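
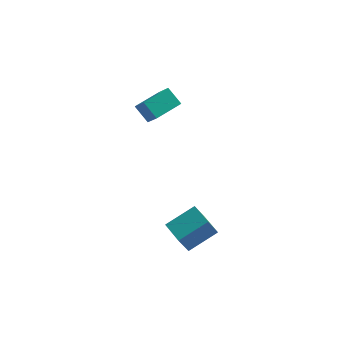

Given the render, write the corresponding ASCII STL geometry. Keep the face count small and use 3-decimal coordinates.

solid 
facet normal -0.600 0.462 0.652
outer loop
vertex -4.598 2.231 3.282
vertex -3.526 3.262 3.538
vertex -5.083 2.977 2.307
endloop
endfacet
facet normal -0.710 -0.683 -0.170
outer loop
vertex -4.434 2.478 1.602
vertex -4.598 2.231 3.282
vertex -5.083 2.977 2.307
endloop
endfacet
facet normal -0.600 0.462 0.652
outer loop
vertex -5.083 2.977 2.307
vertex -3.526 3.262 3.538
vertex -4.01 4.009 2.563
endloop
endfacet
facet normal -0.368 0.565 -0.738
outer loop
vertex -4.01 4.009 2.563
vertex -4.434 2.478 1.602
vertex -5.083 2.977 2.307
endloop
endfacet
facet normal 0.367 -0.565 0.738
outer loop
vertex -4.598 2.231 3.282
vertex -2.877 2.763 2.833
vertex -3.526 3.262 3.538
endloop
endfacet
facet normal -0.711 -0.682 -0.170
outer loop
vertex -3.95 1.731 2.577
vertex -4.598 2.231 3.282
vertex -4.434 2.478 1.602
endloop
endfacet
facet normal 0.367 -0.565 0.739
outer loop
vertex -3.95 1.731 2.577
vertex -2.877 2.763 2.833
vertex -4.598 2.231 3.282
endloop
endfacet
facet normal 0.710 0.683 0.171
outer loop
vertex -3.526 3.262 3.538
vertex -2.877 2.763 2.833
vertex -4.01 4.009 2.563
endloop
endfacet
facet normal -0.367 0.565 -0.739
outer loop
vertex -3.362 3.509 1.858
vertex -4.434 2.478 1.602
vertex -4.01 4.009 2.563
endloop
endfacet
facet normal 0.711 0.683 0.169
outer loop
vertex -4.01 4.009 2.563
vertex -2.877 2.763 2.833
vertex -3.362 3.509 1.858
endloop
endfacet
facet normal 0.601 -0.462 -0.652
outer loop
vertex -3.362 3.509 1.858
vertex -3.95 1.731 2.577
vertex -4.434 2.478 1.602
endloop
endfacet
facet normal 0.600 -0.462 -0.652
outer loop
vertex -2.877 2.763 2.833
vertex -3.95 1.731 2.577
vertex -3.362 3.509 1.858
endloop
endfacet
facet normal -0.539 0.838 0.083
outer loop
vertex -3.369 -0.863 -3.045
vertex -2.048 -0.089 -2.283
vertex -2.922 -0.459 -4.23
endloop
endfacet
facet normal -0.772 -0.453 -0.446
outer loop
vertex -2.232 -1.531 -4.337
vertex -3.369 -0.863 -3.045
vertex -2.922 -0.459 -4.23
endloop
endfacet
facet normal -0.540 0.838 0.083
outer loop
vertex -2.922 -0.459 -4.23
vertex -2.048 -0.089 -2.283
vertex -1.602 0.316 -3.469
endloop
endfacet
facet normal 0.335 0.305 -0.892
outer loop
vertex -1.602 0.316 -3.469
vertex -2.232 -1.531 -4.337
vertex -2.922 -0.459 -4.23
endloop
endfacet
facet normal -0.335 -0.305 0.891
outer loop
vertex -3.369 -0.863 -3.045
vertex -1.358 -1.161 -2.39
vertex -2.048 -0.089 -2.283
endloop
endfacet
facet normal -0.772 -0.453 -0.445
outer loop
vertex -2.678 -1.936 -3.151
vertex -3.369 -0.863 -3.045
vertex -2.232 -1.531 -4.337
endloop
endfacet
facet normal -0.335 -0.304 0.892
outer loop
vertex -2.678 -1.936 -3.151
vertex -1.358 -1.161 -2.39
vertex -3.369 -0.863 -3.045
endloop
endfacet
facet normal 0.773 0.453 0.445
outer loop
vertex -2.048 -0.089 -2.283
vertex -1.358 -1.161 -2.39
vertex -1.602 0.316 -3.469
endloop
endfacet
facet normal 0.336 0.304 -0.891
outer loop
vertex -0.911 -0.757 -3.575
vertex -2.232 -1.531 -4.337
vertex -1.602 0.316 -3.469
endloop
endfacet
facet normal 0.772 0.453 0.446
outer loop
vertex -1.602 0.316 -3.469
vertex -1.358 -1.161 -2.39
vertex -0.911 -0.757 -3.575
endloop
endfacet
facet normal 0.539 -0.838 -0.083
outer loop
vertex -0.911 -0.757 -3.575
vertex -2.678 -1.936 -3.151
vertex -2.232 -1.531 -4.337
endloop
endfacet
facet normal 0.539 -0.838 -0.082
outer loop
vertex -1.358 -1.161 -2.39
vertex -2.678 -1.936 -3.151
vertex -0.911 -0.757 -3.575
endloop
endfacet

endsolid


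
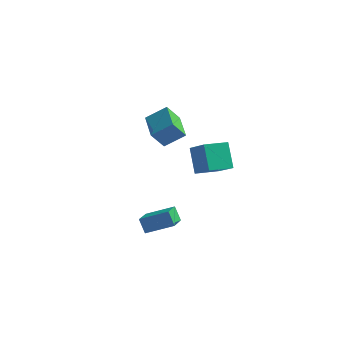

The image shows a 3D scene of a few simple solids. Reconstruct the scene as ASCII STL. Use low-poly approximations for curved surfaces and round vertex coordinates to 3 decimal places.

solid 
facet normal -0.495 0.213 0.843
outer loop
vertex -0.635 -4.559 0.404
vertex 0.837 -3.82 1.081
vertex -1.126 -2.94 -0.294
endloop
endfacet
facet normal -0.827 -0.415 -0.380
outer loop
vertex -0.617 -3.16 -1.161
vertex -0.635 -4.559 0.404
vertex -1.126 -2.94 -0.294
endloop
endfacet
facet normal -0.495 0.213 0.843
outer loop
vertex -1.126 -2.94 -0.294
vertex 0.837 -3.82 1.081
vertex 0.345 -2.202 0.383
endloop
endfacet
facet normal -0.268 0.885 -0.382
outer loop
vertex 0.345 -2.202 0.383
vertex -0.617 -3.16 -1.161
vertex -1.126 -2.94 -0.294
endloop
endfacet
facet normal 0.268 -0.884 0.382
outer loop
vertex -0.635 -4.559 0.404
vertex 1.346 -4.04 0.214
vertex 0.837 -3.82 1.081
endloop
endfacet
facet normal -0.826 -0.415 -0.381
outer loop
vertex -0.125 -4.778 -0.463
vertex -0.635 -4.559 0.404
vertex -0.617 -3.16 -1.161
endloop
endfacet
facet normal 0.268 -0.885 0.381
outer loop
vertex -0.125 -4.778 -0.463
vertex 1.346 -4.04 0.214
vertex -0.635 -4.559 0.404
endloop
endfacet
facet normal 0.827 0.415 0.380
outer loop
vertex 0.837 -3.82 1.081
vertex 1.346 -4.04 0.214
vertex 0.345 -2.202 0.383
endloop
endfacet
facet normal -0.269 0.885 -0.381
outer loop
vertex 0.855 -2.421 -0.484
vertex -0.617 -3.16 -1.161
vertex 0.345 -2.202 0.383
endloop
endfacet
facet normal 0.826 0.415 0.381
outer loop
vertex 0.345 -2.202 0.383
vertex 1.346 -4.04 0.214
vertex 0.855 -2.421 -0.484
endloop
endfacet
facet normal 0.495 -0.213 -0.843
outer loop
vertex 0.855 -2.421 -0.484
vertex -0.125 -4.778 -0.463
vertex -0.617 -3.16 -1.161
endloop
endfacet
facet normal 0.495 -0.213 -0.843
outer loop
vertex 1.346 -4.04 0.214
vertex -0.125 -4.778 -0.463
vertex 0.855 -2.421 -0.484
endloop
endfacet
facet normal -0.359 -0.467 0.808
outer loop
vertex -2.506 2.695 3.755
vertex -3.779 4.242 4.083
vertex -3.598 1.986 2.86
endloop
endfacet
facet normal 0.627 -0.762 -0.162
outer loop
vertex -3.081 2.658 1.697
vertex -2.506 2.695 3.755
vertex -3.598 1.986 2.86
endloop
endfacet
facet normal -0.359 -0.467 0.808
outer loop
vertex -3.598 1.986 2.86
vertex -3.779 4.242 4.083
vertex -4.871 3.533 3.188
endloop
endfacet
facet normal -0.691 -0.449 -0.567
outer loop
vertex -4.871 3.533 3.188
vertex -3.081 2.658 1.697
vertex -3.598 1.986 2.86
endloop
endfacet
facet normal 0.691 0.449 0.567
outer loop
vertex -2.506 2.695 3.755
vertex -3.262 4.914 2.92
vertex -3.779 4.242 4.083
endloop
endfacet
facet normal 0.627 -0.762 -0.162
outer loop
vertex -1.989 3.367 2.592
vertex -2.506 2.695 3.755
vertex -3.081 2.658 1.697
endloop
endfacet
facet normal 0.691 0.449 0.567
outer loop
vertex -1.989 3.367 2.592
vertex -3.262 4.914 2.92
vertex -2.506 2.695 3.755
endloop
endfacet
facet normal -0.627 0.762 0.162
outer loop
vertex -3.779 4.242 4.083
vertex -3.262 4.914 2.92
vertex -4.871 3.533 3.188
endloop
endfacet
facet normal -0.691 -0.449 -0.567
outer loop
vertex -4.354 4.205 2.025
vertex -3.081 2.658 1.697
vertex -4.871 3.533 3.188
endloop
endfacet
facet normal -0.627 0.762 0.162
outer loop
vertex -4.871 3.533 3.188
vertex -3.262 4.914 2.92
vertex -4.354 4.205 2.025
endloop
endfacet
facet normal 0.359 0.467 -0.808
outer loop
vertex -4.354 4.205 2.025
vertex -1.989 3.367 2.592
vertex -3.081 2.658 1.697
endloop
endfacet
facet normal 0.359 0.467 -0.808
outer loop
vertex -3.262 4.914 2.92
vertex -1.989 3.367 2.592
vertex -4.354 4.205 2.025
endloop
endfacet
facet normal -0.590 -0.797 0.129
outer loop
vertex 1.55 -0.999 5.27
vertex 0.209 -0.192 4.122
vertex 2.315 -1.8 3.813
endloop
endfacet
facet normal 0.691 -0.416 0.591
outer loop
vertex 3.211 -0.588 3.618
vertex 1.55 -0.999 5.27
vertex 2.315 -1.8 3.813
endloop
endfacet
facet normal -0.590 -0.797 0.129
outer loop
vertex 2.315 -1.8 3.813
vertex 0.209 -0.192 4.122
vertex 0.974 -0.993 2.666
endloop
endfacet
facet normal 0.418 -0.437 -0.796
outer loop
vertex 0.974 -0.993 2.666
vertex 3.211 -0.588 3.618
vertex 2.315 -1.8 3.813
endloop
endfacet
facet normal -0.418 0.437 0.796
outer loop
vertex 1.55 -0.999 5.27
vertex 1.105 1.02 3.927
vertex 0.209 -0.192 4.122
endloop
endfacet
facet normal 0.691 -0.415 0.592
outer loop
vertex 2.446 0.213 5.074
vertex 1.55 -0.999 5.27
vertex 3.211 -0.588 3.618
endloop
endfacet
facet normal -0.418 0.438 0.796
outer loop
vertex 2.446 0.213 5.074
vertex 1.105 1.02 3.927
vertex 1.55 -0.999 5.27
endloop
endfacet
facet normal -0.691 0.416 -0.592
outer loop
vertex 0.209 -0.192 4.122
vertex 1.105 1.02 3.927
vertex 0.974 -0.993 2.666
endloop
endfacet
facet normal 0.418 -0.438 -0.796
outer loop
vertex 1.87 0.219 2.47
vertex 3.211 -0.588 3.618
vertex 0.974 -0.993 2.666
endloop
endfacet
facet normal -0.691 0.415 -0.591
outer loop
vertex 0.974 -0.993 2.666
vertex 1.105 1.02 3.927
vertex 1.87 0.219 2.47
endloop
endfacet
facet normal 0.590 0.797 -0.129
outer loop
vertex 1.87 0.219 2.47
vertex 2.446 0.213 5.074
vertex 3.211 -0.588 3.618
endloop
endfacet
facet normal 0.590 0.797 -0.129
outer loop
vertex 1.105 1.02 3.927
vertex 2.446 0.213 5.074
vertex 1.87 0.219 2.47
endloop
endfacet

endsolid


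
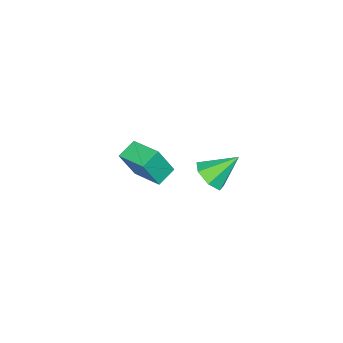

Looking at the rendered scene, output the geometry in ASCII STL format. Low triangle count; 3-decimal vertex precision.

solid 
facet normal -0.925 0.040 0.378
outer loop
vertex 1.176 -4.65 -2.015
vertex 1.445 -2.721 -1.559
vertex 0.498 -4.149 -3.729
endloop
endfacet
facet normal -0.135 -0.964 -0.228
outer loop
vertex 1.655 -4.199 -4.201
vertex 1.176 -4.65 -2.015
vertex 0.498 -4.149 -3.729
endloop
endfacet
facet normal -0.925 0.040 0.378
outer loop
vertex 0.498 -4.149 -3.729
vertex 1.445 -2.721 -1.559
vertex 0.767 -2.221 -3.273
endloop
endfacet
facet normal -0.355 0.262 -0.898
outer loop
vertex 0.767 -2.221 -3.273
vertex 1.655 -4.199 -4.201
vertex 0.498 -4.149 -3.729
endloop
endfacet
facet normal 0.355 -0.262 0.898
outer loop
vertex 1.176 -4.65 -2.015
vertex 2.602 -2.771 -2.031
vertex 1.445 -2.721 -1.559
endloop
endfacet
facet normal -0.134 -0.964 -0.228
outer loop
vertex 2.333 -4.699 -2.487
vertex 1.176 -4.65 -2.015
vertex 1.655 -4.199 -4.201
endloop
endfacet
facet normal 0.355 -0.262 0.897
outer loop
vertex 2.333 -4.699 -2.487
vertex 2.602 -2.771 -2.031
vertex 1.176 -4.65 -2.015
endloop
endfacet
facet normal 0.135 0.964 0.228
outer loop
vertex 1.445 -2.721 -1.559
vertex 2.602 -2.771 -2.031
vertex 0.767 -2.221 -3.273
endloop
endfacet
facet normal -0.355 0.262 -0.897
outer loop
vertex 1.924 -2.27 -3.745
vertex 1.655 -4.199 -4.201
vertex 0.767 -2.221 -3.273
endloop
endfacet
facet normal 0.134 0.964 0.229
outer loop
vertex 0.767 -2.221 -3.273
vertex 2.602 -2.771 -2.031
vertex 1.924 -2.27 -3.745
endloop
endfacet
facet normal 0.925 -0.040 -0.378
outer loop
vertex 1.924 -2.27 -3.745
vertex 2.333 -4.699 -2.487
vertex 1.655 -4.199 -4.201
endloop
endfacet
facet normal 0.925 -0.040 -0.378
outer loop
vertex 2.602 -2.771 -2.031
vertex 2.333 -4.699 -2.487
vertex 1.924 -2.27 -3.745
endloop
endfacet
facet normal 0.567 -0.480 -0.670
outer loop
vertex 4.92 3.398 2.164
vertex 4.129 2.854 1.884
vertex 4.442 3.731 1.521
endloop
endfacet
facet normal 0.311 0.918 0.245
outer loop
vertex 4.92 3.398 2.164
vertex 4.442 3.731 1.521
vertex 3.051 3.766 3.156
endloop
endfacet
facet normal 0.567 -0.480 -0.669
outer loop
vertex 4.442 3.731 1.521
vertex 4.129 2.854 1.884
vertex 3.729 3.404 1.151
endloop
endfacet
facet normal -0.286 0.921 -0.263
outer loop
vertex 4.442 3.731 1.521
vertex 3.729 3.404 1.151
vertex 3.051 3.766 3.156
endloop
endfacet
facet normal 0.567 -0.480 -0.670
outer loop
vertex 3.729 3.404 1.151
vertex 4.129 2.854 1.884
vertex 3.316 2.663 1.333
endloop
endfacet
facet normal -0.850 0.386 -0.357
outer loop
vertex 3.729 3.404 1.151
vertex 3.316 2.663 1.333
vertex 3.051 3.766 3.156
endloop
endfacet
facet normal 0.567 -0.480 -0.670
outer loop
vertex 3.316 2.663 1.333
vertex 4.129 2.854 1.884
vertex 3.515 2.065 1.93
endloop
endfacet
facet normal -0.958 -0.285 0.033
outer loop
vertex 3.316 2.663 1.333
vertex 3.515 2.065 1.93
vertex 3.051 3.766 3.156
endloop
endfacet
facet normal 0.567 -0.480 -0.669
outer loop
vertex 3.515 2.065 1.93
vertex 4.129 2.854 1.884
vertex 4.176 2.062 2.492
endloop
endfacet
facet normal -0.526 -0.587 0.615
outer loop
vertex 3.515 2.065 1.93
vertex 4.176 2.062 2.492
vertex 3.051 3.766 3.156
endloop
endfacet
facet normal 0.568 -0.480 -0.669
outer loop
vertex 4.176 2.062 2.492
vertex 4.129 2.854 1.884
vertex 4.801 2.655 2.597
endloop
endfacet
facet normal 0.118 -0.292 0.949
outer loop
vertex 4.176 2.062 2.492
vertex 4.801 2.655 2.597
vertex 3.051 3.766 3.156
endloop
endfacet
facet normal 0.567 -0.481 -0.669
outer loop
vertex 4.801 2.655 2.597
vertex 4.129 2.854 1.884
vertex 4.92 3.398 2.164
endloop
endfacet
facet normal 0.491 0.379 0.785
outer loop
vertex 4.801 2.655 2.597
vertex 4.92 3.398 2.164
vertex 3.051 3.766 3.156
endloop
endfacet

endsolid


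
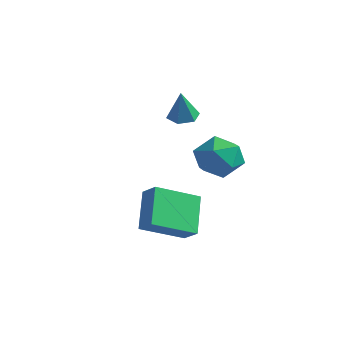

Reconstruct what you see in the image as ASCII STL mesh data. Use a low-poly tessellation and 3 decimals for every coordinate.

solid 
facet normal -0.838 0.037 -0.544
outer loop
vertex 1.902 -3.759 -0.518
vertex 2.491 -2.018 -1.308
vertex 2.769 -4.687 -1.918
endloop
endfacet
facet normal -0.295 -0.870 0.394
outer loop
vertex 3.549 -4.722 -1.412
vertex 1.902 -3.759 -0.518
vertex 2.769 -4.687 -1.918
endloop
endfacet
facet normal -0.838 0.037 -0.544
outer loop
vertex 2.769 -4.687 -1.918
vertex 2.491 -2.018 -1.308
vertex 3.358 -2.947 -2.708
endloop
endfacet
facet normal 0.458 -0.491 -0.741
outer loop
vertex 3.358 -2.947 -2.708
vertex 3.549 -4.722 -1.412
vertex 2.769 -4.687 -1.918
endloop
endfacet
facet normal -0.458 0.491 0.741
outer loop
vertex 1.902 -3.759 -0.518
vertex 3.271 -2.053 -0.802
vertex 2.491 -2.018 -1.308
endloop
endfacet
facet normal -0.294 -0.870 0.395
outer loop
vertex 2.682 -3.793 -0.012
vertex 1.902 -3.759 -0.518
vertex 3.549 -4.722 -1.412
endloop
endfacet
facet normal -0.459 0.491 0.740
outer loop
vertex 2.682 -3.793 -0.012
vertex 3.271 -2.053 -0.802
vertex 1.902 -3.759 -0.518
endloop
endfacet
facet normal 0.295 0.870 -0.395
outer loop
vertex 2.491 -2.018 -1.308
vertex 3.271 -2.053 -0.802
vertex 3.358 -2.947 -2.708
endloop
endfacet
facet normal 0.459 -0.491 -0.740
outer loop
vertex 4.138 -2.981 -2.202
vertex 3.549 -4.722 -1.412
vertex 3.358 -2.947 -2.708
endloop
endfacet
facet normal 0.294 0.870 -0.395
outer loop
vertex 3.358 -2.947 -2.708
vertex 3.271 -2.053 -0.802
vertex 4.138 -2.981 -2.202
endloop
endfacet
facet normal 0.838 -0.037 0.544
outer loop
vertex 4.138 -2.981 -2.202
vertex 2.682 -3.793 -0.012
vertex 3.549 -4.722 -1.412
endloop
endfacet
facet normal 0.838 -0.037 0.544
outer loop
vertex 3.271 -2.053 -0.802
vertex 2.682 -3.793 -0.012
vertex 4.138 -2.981 -2.202
endloop
endfacet
facet normal -0.221 0.275 -0.936
outer loop
vertex 1.029 -0.386 2.134
vertex 0.376 -0.408 2.282
vertex 0.72 0.161 2.368
endloop
endfacet
facet normal 0.881 0.373 0.292
outer loop
vertex 1.029 -0.386 2.134
vertex 0.72 0.161 2.368
vertex 0.704 -0.812 3.658
endloop
endfacet
facet normal -0.222 0.275 -0.935
outer loop
vertex 0.72 0.161 2.368
vertex 0.376 -0.408 2.282
vertex 0.067 0.138 2.516
endloop
endfacet
facet normal 0.108 0.793 0.600
outer loop
vertex 0.72 0.161 2.368
vertex 0.067 0.138 2.516
vertex 0.704 -0.812 3.658
endloop
endfacet
facet normal -0.223 0.275 -0.935
outer loop
vertex 0.067 0.138 2.516
vertex 0.376 -0.408 2.282
vertex -0.276 -0.43 2.431
endloop
endfacet
facet normal -0.690 0.319 0.650
outer loop
vertex 0.067 0.138 2.516
vertex -0.276 -0.43 2.431
vertex 0.704 -0.812 3.658
endloop
endfacet
facet normal -0.223 0.274 -0.935
outer loop
vertex -0.276 -0.43 2.431
vertex 0.376 -0.408 2.282
vertex 0.033 -0.977 2.197
endloop
endfacet
facet normal -0.718 -0.574 0.394
outer loop
vertex -0.276 -0.43 2.431
vertex 0.033 -0.977 2.197
vertex 0.704 -0.812 3.658
endloop
endfacet
facet normal -0.223 0.274 -0.935
outer loop
vertex 0.033 -0.977 2.197
vertex 0.376 -0.408 2.282
vertex 0.685 -0.955 2.048
endloop
endfacet
facet normal 0.054 -0.995 0.088
outer loop
vertex 0.033 -0.977 2.197
vertex 0.685 -0.955 2.048
vertex 0.704 -0.812 3.658
endloop
endfacet
facet normal -0.221 0.275 -0.936
outer loop
vertex 0.685 -0.955 2.048
vertex 0.376 -0.408 2.282
vertex 1.029 -0.386 2.134
endloop
endfacet
facet normal 0.853 -0.521 0.036
outer loop
vertex 0.685 -0.955 2.048
vertex 1.029 -0.386 2.134
vertex 0.704 -0.812 3.658
endloop
endfacet
facet normal -0.579 0.476 0.662
outer loop
vertex 3.342 -0.425 1.59
vertex 2.53 -1.128 1.386
vertex 3.255 -1.344 2.175
endloop
endfacet
facet normal 0.110 0.526 0.843
outer loop
vertex 3.342 -0.425 1.59
vertex 3.255 -1.344 2.175
vertex 4.237 -1.005 1.835
endloop
endfacet
facet normal 0.459 0.836 0.302
outer loop
vertex 3.342 -0.425 1.59
vertex 4.237 -1.005 1.835
vertex 4.118 -0.578 0.835
endloop
endfacet
facet normal -0.014 0.977 -0.213
outer loop
vertex 3.342 -0.425 1.59
vertex 4.118 -0.578 0.835
vertex 3.063 -0.654 0.557
endloop
endfacet
facet normal -0.656 0.755 0.010
outer loop
vertex 3.342 -0.425 1.59
vertex 3.063 -0.654 0.557
vertex 2.53 -1.128 1.386
endloop
endfacet
facet normal 0.365 -0.135 0.921
outer loop
vertex 4.237 -1.005 1.835
vertex 3.255 -1.344 2.175
vertex 3.977 -2.066 1.783
endloop
endfacet
facet normal -0.748 -0.215 0.628
outer loop
vertex 3.255 -1.344 2.175
vertex 2.53 -1.128 1.386
vertex 2.922 -2.142 1.505
endloop
endfacet
facet normal -0.873 0.235 -0.427
outer loop
vertex 2.53 -1.128 1.386
vertex 3.063 -0.654 0.557
vertex 2.803 -1.715 0.505
endloop
endfacet
facet normal 0.165 0.593 -0.788
outer loop
vertex 3.063 -0.654 0.557
vertex 4.118 -0.578 0.835
vertex 3.785 -1.376 0.165
endloop
endfacet
facet normal 0.930 0.365 0.045
outer loop
vertex 4.118 -0.578 0.835
vertex 4.237 -1.005 1.835
vertex 4.51 -1.592 0.954
endloop
endfacet
facet normal 0.014 -0.977 0.213
outer loop
vertex 3.698 -2.295 0.75
vertex 3.977 -2.066 1.783
vertex 2.922 -2.142 1.505
endloop
endfacet
facet normal -0.459 -0.836 -0.302
outer loop
vertex 3.698 -2.295 0.75
vertex 2.922 -2.142 1.505
vertex 2.803 -1.715 0.505
endloop
endfacet
facet normal -0.110 -0.526 -0.843
outer loop
vertex 3.698 -2.295 0.75
vertex 2.803 -1.715 0.505
vertex 3.785 -1.376 0.165
endloop
endfacet
facet normal 0.579 -0.476 -0.662
outer loop
vertex 3.698 -2.295 0.75
vertex 3.785 -1.376 0.165
vertex 4.51 -1.592 0.954
endloop
endfacet
facet normal 0.656 -0.755 -0.010
outer loop
vertex 3.698 -2.295 0.75
vertex 4.51 -1.592 0.954
vertex 3.977 -2.066 1.783
endloop
endfacet
facet normal -0.165 -0.593 0.788
outer loop
vertex 2.922 -2.142 1.505
vertex 3.977 -2.066 1.783
vertex 3.255 -1.344 2.175
endloop
endfacet
facet normal -0.930 -0.365 -0.045
outer loop
vertex 2.803 -1.715 0.505
vertex 2.922 -2.142 1.505
vertex 2.53 -1.128 1.386
endloop
endfacet
facet normal -0.365 0.135 -0.921
outer loop
vertex 3.785 -1.376 0.165
vertex 2.803 -1.715 0.505
vertex 3.063 -0.654 0.557
endloop
endfacet
facet normal 0.748 0.215 -0.628
outer loop
vertex 4.51 -1.592 0.954
vertex 3.785 -1.376 0.165
vertex 4.118 -0.578 0.835
endloop
endfacet
facet normal 0.873 -0.235 0.427
outer loop
vertex 3.977 -2.066 1.783
vertex 4.51 -1.592 0.954
vertex 4.237 -1.005 1.835
endloop
endfacet

endsolid


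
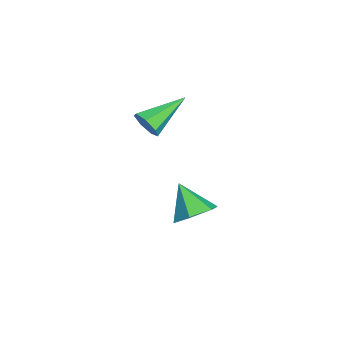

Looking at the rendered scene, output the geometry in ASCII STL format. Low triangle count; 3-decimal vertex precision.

solid 
facet normal 0.558 -0.732 -0.391
outer loop
vertex 3.013 -2.687 2.683
vertex 2.627 -2.702 2.16
vertex 3.162 -2.346 2.258
endloop
endfacet
facet normal 0.587 0.519 0.622
outer loop
vertex 3.013 -2.687 2.683
vertex 3.162 -2.346 2.258
vertex 1.573 -1.318 2.9
endloop
endfacet
facet normal 0.558 -0.731 -0.392
outer loop
vertex 3.162 -2.346 2.258
vertex 2.627 -2.702 2.16
vertex 2.908 -2.273 1.76
endloop
endfacet
facet normal 0.501 0.856 -0.130
outer loop
vertex 3.162 -2.346 2.258
vertex 2.908 -2.273 1.76
vertex 1.573 -1.318 2.9
endloop
endfacet
facet normal 0.558 -0.731 -0.392
outer loop
vertex 2.908 -2.273 1.76
vertex 2.627 -2.702 2.16
vertex 2.442 -2.523 1.563
endloop
endfacet
facet normal -0.087 0.711 -0.697
outer loop
vertex 2.908 -2.273 1.76
vertex 2.442 -2.523 1.563
vertex 1.573 -1.318 2.9
endloop
endfacet
facet normal 0.558 -0.731 -0.392
outer loop
vertex 2.442 -2.523 1.563
vertex 2.627 -2.702 2.16
vertex 2.116 -2.907 1.815
endloop
endfacet
facet normal -0.733 0.195 -0.652
outer loop
vertex 2.442 -2.523 1.563
vertex 2.116 -2.907 1.815
vertex 1.573 -1.318 2.9
endloop
endfacet
facet normal 0.558 -0.732 -0.391
outer loop
vertex 2.116 -2.907 1.815
vertex 2.627 -2.702 2.16
vertex 2.174 -3.136 2.327
endloop
endfacet
facet normal -0.952 -0.306 -0.029
outer loop
vertex 2.116 -2.907 1.815
vertex 2.174 -3.136 2.327
vertex 1.573 -1.318 2.9
endloop
endfacet
facet normal 0.557 -0.732 -0.392
outer loop
vertex 2.174 -3.136 2.327
vertex 2.627 -2.702 2.16
vertex 2.573 -3.039 2.713
endloop
endfacet
facet normal -0.579 -0.413 0.703
outer loop
vertex 2.174 -3.136 2.327
vertex 2.573 -3.039 2.713
vertex 1.573 -1.318 2.9
endloop
endfacet
facet normal 0.558 -0.731 -0.391
outer loop
vertex 2.573 -3.039 2.713
vertex 2.627 -2.702 2.16
vertex 3.013 -2.687 2.683
endloop
endfacet
facet normal 0.105 -0.047 0.993
outer loop
vertex 2.573 -3.039 2.713
vertex 3.013 -2.687 2.683
vertex 1.573 -1.318 2.9
endloop
endfacet
facet normal 0.542 0.414 -0.732
outer loop
vertex 3.705 -1.126 -2.07
vertex 2.949 -0.918 -2.512
vertex 3.301 -0.335 -1.922
endloop
endfacet
facet normal 0.383 0.023 0.924
outer loop
vertex 3.705 -1.126 -2.07
vertex 3.301 -0.335 -1.922
vertex 2.131 -1.542 -1.408
endloop
endfacet
facet normal 0.542 0.413 -0.732
outer loop
vertex 3.301 -0.335 -1.922
vertex 2.949 -0.918 -2.512
vertex 2.545 -0.127 -2.365
endloop
endfacet
facet normal -0.280 0.593 0.755
outer loop
vertex 3.301 -0.335 -1.922
vertex 2.545 -0.127 -2.365
vertex 2.131 -1.542 -1.408
endloop
endfacet
facet normal 0.543 0.413 -0.731
outer loop
vertex 2.545 -0.127 -2.365
vertex 2.949 -0.918 -2.512
vertex 2.194 -0.709 -2.955
endloop
endfacet
facet normal -0.910 0.379 0.167
outer loop
vertex 2.545 -0.127 -2.365
vertex 2.194 -0.709 -2.955
vertex 2.131 -1.542 -1.408
endloop
endfacet
facet normal 0.543 0.413 -0.731
outer loop
vertex 2.194 -0.709 -2.955
vertex 2.949 -0.918 -2.512
vertex 2.598 -1.5 -3.102
endloop
endfacet
facet normal -0.880 -0.402 -0.253
outer loop
vertex 2.194 -0.709 -2.955
vertex 2.598 -1.5 -3.102
vertex 2.131 -1.542 -1.408
endloop
endfacet
facet normal 0.542 0.414 -0.731
outer loop
vertex 2.598 -1.5 -3.102
vertex 2.949 -0.918 -2.512
vertex 3.354 -1.708 -2.659
endloop
endfacet
facet normal -0.218 -0.972 -0.084
outer loop
vertex 2.598 -1.5 -3.102
vertex 3.354 -1.708 -2.659
vertex 2.131 -1.542 -1.408
endloop
endfacet
facet normal 0.542 0.414 -0.732
outer loop
vertex 3.354 -1.708 -2.659
vertex 2.949 -0.918 -2.512
vertex 3.705 -1.126 -2.07
endloop
endfacet
facet normal 0.413 -0.759 0.504
outer loop
vertex 3.354 -1.708 -2.659
vertex 3.705 -1.126 -2.07
vertex 2.131 -1.542 -1.408
endloop
endfacet

endsolid


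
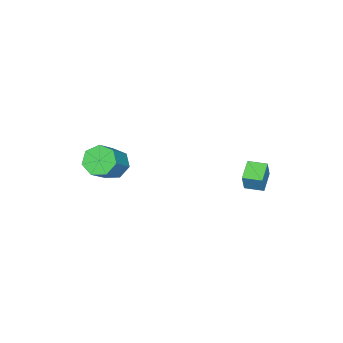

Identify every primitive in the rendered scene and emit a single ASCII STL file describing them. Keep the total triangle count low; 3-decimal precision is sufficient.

solid 
facet normal -0.907 -0.252 0.337
outer loop
vertex -2.601 3.149 3.631
vertex -2.875 4.172 3.659
vertex -2.999 3.073 2.502
endloop
endfacet
facet normal 0.259 -0.966 -0.026
outer loop
vertex -1.865 3.388 2.081
vertex -2.601 3.149 3.631
vertex -2.999 3.073 2.502
endloop
endfacet
facet normal -0.907 -0.252 0.337
outer loop
vertex -2.999 3.073 2.502
vertex -2.875 4.172 3.659
vertex -3.273 4.096 2.53
endloop
endfacet
facet normal -0.332 -0.063 -0.941
outer loop
vertex -3.273 4.096 2.53
vertex -1.865 3.388 2.081
vertex -2.999 3.073 2.502
endloop
endfacet
facet normal 0.332 0.063 0.941
outer loop
vertex -2.601 3.149 3.631
vertex -1.741 4.487 3.238
vertex -2.875 4.172 3.659
endloop
endfacet
facet normal 0.259 -0.966 -0.026
outer loop
vertex -1.467 3.464 3.21
vertex -2.601 3.149 3.631
vertex -1.865 3.388 2.081
endloop
endfacet
facet normal 0.332 0.063 0.941
outer loop
vertex -1.467 3.464 3.21
vertex -1.741 4.487 3.238
vertex -2.601 3.149 3.631
endloop
endfacet
facet normal -0.259 0.966 0.026
outer loop
vertex -2.875 4.172 3.659
vertex -1.741 4.487 3.238
vertex -3.273 4.096 2.53
endloop
endfacet
facet normal -0.332 -0.063 -0.941
outer loop
vertex -2.139 4.411 2.109
vertex -1.865 3.388 2.081
vertex -3.273 4.096 2.53
endloop
endfacet
facet normal -0.259 0.966 0.026
outer loop
vertex -3.273 4.096 2.53
vertex -1.741 4.487 3.238
vertex -2.139 4.411 2.109
endloop
endfacet
facet normal 0.907 0.252 -0.337
outer loop
vertex -2.139 4.411 2.109
vertex -1.467 3.464 3.21
vertex -1.865 3.388 2.081
endloop
endfacet
facet normal 0.907 0.252 -0.337
outer loop
vertex -1.741 4.487 3.238
vertex -1.467 3.464 3.21
vertex -2.139 4.411 2.109
endloop
endfacet
facet normal -0.731 -0.062 -0.680
outer loop
vertex 1.039 -3.275 2.122
vertex 0.377 -3.201 2.827
vertex 0.795 -2.492 2.313
endloop
endfacet
facet normal 0.618 0.363 -0.698
outer loop
vertex 1.039 -3.275 2.122
vertex 0.795 -2.492 2.313
vertex 2.465 -3.154 3.447
endloop
endfacet
facet normal 0.618 0.363 -0.698
outer loop
vertex 2.465 -3.154 3.447
vertex 0.795 -2.492 2.313
vertex 2.221 -2.371 3.638
endloop
endfacet
facet normal 0.731 0.062 0.679
outer loop
vertex 2.465 -3.154 3.447
vertex 2.221 -2.371 3.638
vertex 1.803 -3.079 4.153
endloop
endfacet
facet normal -0.731 -0.061 -0.679
outer loop
vertex 0.795 -2.492 2.313
vertex 0.377 -3.201 2.827
vertex 0.237 -2.243 2.891
endloop
endfacet
facet normal 0.158 0.953 -0.258
outer loop
vertex 0.795 -2.492 2.313
vertex 0.237 -2.243 2.891
vertex 2.221 -2.371 3.638
endloop
endfacet
facet normal 0.158 0.953 -0.257
outer loop
vertex 2.221 -2.371 3.638
vertex 0.237 -2.243 2.891
vertex 1.662 -2.122 4.216
endloop
endfacet
facet normal 0.731 0.063 0.680
outer loop
vertex 2.221 -2.371 3.638
vertex 1.662 -2.122 4.216
vertex 1.803 -3.079 4.153
endloop
endfacet
facet normal -0.731 -0.061 -0.680
outer loop
vertex 0.237 -2.243 2.891
vertex 0.377 -3.201 2.827
vertex -0.216 -2.715 3.421
endloop
endfacet
facet normal -0.420 0.826 0.376
outer loop
vertex 0.237 -2.243 2.891
vertex -0.216 -2.715 3.421
vertex 1.662 -2.122 4.216
endloop
endfacet
facet normal -0.420 0.826 0.375
outer loop
vertex 1.662 -2.122 4.216
vertex -0.216 -2.715 3.421
vertex 1.209 -2.593 4.746
endloop
endfacet
facet normal 0.730 0.063 0.680
outer loop
vertex 1.662 -2.122 4.216
vertex 1.209 -2.593 4.746
vertex 1.803 -3.079 4.153
endloop
endfacet
facet normal -0.731 -0.062 -0.679
outer loop
vertex -0.216 -2.715 3.421
vertex 0.377 -3.201 2.827
vertex -0.222 -3.552 3.504
endloop
endfacet
facet normal -0.682 0.077 0.727
outer loop
vertex -0.216 -2.715 3.421
vertex -0.222 -3.552 3.504
vertex 1.209 -2.593 4.746
endloop
endfacet
facet normal -0.682 0.076 0.727
outer loop
vertex 1.209 -2.593 4.746
vertex -0.222 -3.552 3.504
vertex 1.204 -3.431 4.829
endloop
endfacet
facet normal 0.730 0.063 0.680
outer loop
vertex 1.209 -2.593 4.746
vertex 1.204 -3.431 4.829
vertex 1.803 -3.079 4.153
endloop
endfacet
facet normal -0.731 -0.063 -0.679
outer loop
vertex -0.222 -3.552 3.504
vertex 0.377 -3.201 2.827
vertex 0.223 -4.125 3.078
endloop
endfacet
facet normal -0.431 -0.730 0.531
outer loop
vertex -0.222 -3.552 3.504
vertex 0.223 -4.125 3.078
vertex 1.204 -3.431 4.829
endloop
endfacet
facet normal -0.431 -0.730 0.531
outer loop
vertex 1.204 -3.431 4.829
vertex 0.223 -4.125 3.078
vertex 1.649 -4.004 4.403
endloop
endfacet
facet normal 0.731 0.062 0.680
outer loop
vertex 1.204 -3.431 4.829
vertex 1.649 -4.004 4.403
vertex 1.803 -3.079 4.153
endloop
endfacet
facet normal -0.730 -0.063 -0.680
outer loop
vertex 0.223 -4.125 3.078
vertex 0.377 -3.201 2.827
vertex 0.785 -4.002 2.463
endloop
endfacet
facet normal 0.145 -0.987 -0.065
outer loop
vertex 0.223 -4.125 3.078
vertex 0.785 -4.002 2.463
vertex 1.649 -4.004 4.403
endloop
endfacet
facet normal 0.146 -0.987 -0.066
outer loop
vertex 1.649 -4.004 4.403
vertex 0.785 -4.002 2.463
vertex 2.21 -3.88 3.788
endloop
endfacet
facet normal 0.731 0.062 0.679
outer loop
vertex 1.649 -4.004 4.403
vertex 2.21 -3.88 3.788
vertex 1.803 -3.079 4.153
endloop
endfacet
facet normal -0.731 -0.063 -0.680
outer loop
vertex 0.785 -4.002 2.463
vertex 0.377 -3.201 2.827
vertex 1.039 -3.275 2.122
endloop
endfacet
facet normal 0.612 -0.501 -0.612
outer loop
vertex 0.785 -4.002 2.463
vertex 1.039 -3.275 2.122
vertex 2.21 -3.88 3.788
endloop
endfacet
facet normal 0.611 -0.502 -0.612
outer loop
vertex 2.21 -3.88 3.788
vertex 1.039 -3.275 2.122
vertex 2.465 -3.154 3.447
endloop
endfacet
facet normal 0.731 0.062 0.679
outer loop
vertex 2.21 -3.88 3.788
vertex 2.465 -3.154 3.447
vertex 1.803 -3.079 4.153
endloop
endfacet

endsolid


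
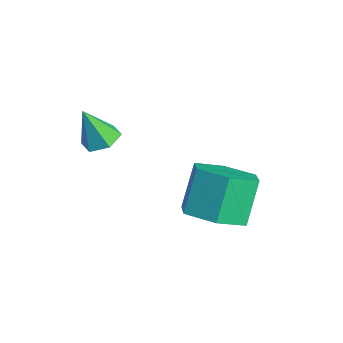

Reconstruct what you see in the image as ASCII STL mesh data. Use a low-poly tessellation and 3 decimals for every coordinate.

solid 
facet normal 0.195 0.333 -0.922
outer loop
vertex -1.701 -2.305 -0.35
vertex -2.328 -2.275 -0.472
vertex -2.026 -1.768 -0.225
endloop
endfacet
facet normal 0.702 0.271 0.659
outer loop
vertex -1.701 -2.305 -0.35
vertex -2.026 -1.768 -0.225
vertex -2.592 -2.725 0.772
endloop
endfacet
facet normal 0.195 0.333 -0.922
outer loop
vertex -2.026 -1.768 -0.225
vertex -2.328 -2.275 -0.472
vertex -2.653 -1.738 -0.347
endloop
endfacet
facet normal -0.093 0.744 0.661
outer loop
vertex -2.026 -1.768 -0.225
vertex -2.653 -1.738 -0.347
vertex -2.592 -2.725 0.772
endloop
endfacet
facet normal 0.197 0.334 -0.922
outer loop
vertex -2.653 -1.738 -0.347
vertex -2.328 -2.275 -0.472
vertex -2.956 -2.244 -0.595
endloop
endfacet
facet normal -0.869 0.347 0.353
outer loop
vertex -2.653 -1.738 -0.347
vertex -2.956 -2.244 -0.595
vertex -2.592 -2.725 0.772
endloop
endfacet
facet normal 0.197 0.334 -0.922
outer loop
vertex -2.956 -2.244 -0.595
vertex -2.328 -2.275 -0.472
vertex -2.631 -2.781 -0.72
endloop
endfacet
facet normal -0.850 -0.524 0.042
outer loop
vertex -2.956 -2.244 -0.595
vertex -2.631 -2.781 -0.72
vertex -2.592 -2.725 0.772
endloop
endfacet
facet normal 0.195 0.335 -0.922
outer loop
vertex -2.631 -2.781 -0.72
vertex -2.328 -2.275 -0.472
vertex -2.003 -2.811 -0.598
endloop
endfacet
facet normal -0.055 -0.998 0.039
outer loop
vertex -2.631 -2.781 -0.72
vertex -2.003 -2.811 -0.598
vertex -2.592 -2.725 0.772
endloop
endfacet
facet normal 0.195 0.335 -0.922
outer loop
vertex -2.003 -2.811 -0.598
vertex -2.328 -2.275 -0.472
vertex -1.701 -2.305 -0.35
endloop
endfacet
facet normal 0.720 -0.600 0.347
outer loop
vertex -2.003 -2.811 -0.598
vertex -1.701 -2.305 -0.35
vertex -2.592 -2.725 0.772
endloop
endfacet
facet normal 0.362 -0.450 -0.816
outer loop
vertex 1.779 -0.695 -1.59
vertex 0.962 -0.341 -2.147
vertex 1.838 0.234 -2.076
endloop
endfacet
facet normal 0.930 0.122 0.346
outer loop
vertex 1.779 -0.695 -1.59
vertex 1.838 0.234 -2.076
vertex 1.214 0.007 -0.316
endloop
endfacet
facet normal 0.930 0.122 0.346
outer loop
vertex 1.214 0.007 -0.316
vertex 1.838 0.234 -2.076
vertex 1.273 0.936 -0.802
endloop
endfacet
facet normal -0.362 0.450 0.816
outer loop
vertex 1.214 0.007 -0.316
vertex 1.273 0.936 -0.802
vertex 0.398 0.361 -0.873
endloop
endfacet
facet normal 0.362 -0.450 -0.816
outer loop
vertex 1.838 0.234 -2.076
vertex 0.962 -0.341 -2.147
vertex 1.021 0.588 -2.633
endloop
endfacet
facet normal 0.514 0.827 -0.228
outer loop
vertex 1.838 0.234 -2.076
vertex 1.021 0.588 -2.633
vertex 1.273 0.936 -0.802
endloop
endfacet
facet normal 0.514 0.827 -0.228
outer loop
vertex 1.273 0.936 -0.802
vertex 1.021 0.588 -2.633
vertex 0.457 1.29 -1.359
endloop
endfacet
facet normal -0.362 0.450 0.816
outer loop
vertex 1.273 0.936 -0.802
vertex 0.457 1.29 -1.359
vertex 0.398 0.361 -0.873
endloop
endfacet
facet normal 0.362 -0.450 -0.816
outer loop
vertex 1.021 0.588 -2.633
vertex 0.962 -0.341 -2.147
vertex 0.146 0.013 -2.704
endloop
endfacet
facet normal -0.417 0.705 -0.573
outer loop
vertex 1.021 0.588 -2.633
vertex 0.146 0.013 -2.704
vertex 0.457 1.29 -1.359
endloop
endfacet
facet normal -0.417 0.705 -0.573
outer loop
vertex 0.457 1.29 -1.359
vertex 0.146 0.013 -2.704
vertex -0.419 0.715 -1.43
endloop
endfacet
facet normal -0.362 0.450 0.816
outer loop
vertex 0.457 1.29 -1.359
vertex -0.419 0.715 -1.43
vertex 0.398 0.361 -0.873
endloop
endfacet
facet normal 0.362 -0.450 -0.816
outer loop
vertex 0.146 0.013 -2.704
vertex 0.962 -0.341 -2.147
vertex 0.087 -0.916 -2.218
endloop
endfacet
facet normal -0.930 -0.122 -0.346
outer loop
vertex 0.146 0.013 -2.704
vertex 0.087 -0.916 -2.218
vertex -0.419 0.715 -1.43
endloop
endfacet
facet normal -0.930 -0.122 -0.346
outer loop
vertex -0.419 0.715 -1.43
vertex 0.087 -0.916 -2.218
vertex -0.478 -0.214 -0.944
endloop
endfacet
facet normal -0.362 0.450 0.816
outer loop
vertex -0.419 0.715 -1.43
vertex -0.478 -0.214 -0.944
vertex 0.398 0.361 -0.873
endloop
endfacet
facet normal 0.362 -0.450 -0.816
outer loop
vertex 0.087 -0.916 -2.218
vertex 0.962 -0.341 -2.147
vertex 0.903 -1.27 -1.661
endloop
endfacet
facet normal -0.514 -0.827 0.228
outer loop
vertex 0.087 -0.916 -2.218
vertex 0.903 -1.27 -1.661
vertex -0.478 -0.214 -0.944
endloop
endfacet
facet normal -0.514 -0.827 0.228
outer loop
vertex -0.478 -0.214 -0.944
vertex 0.903 -1.27 -1.661
vertex 0.339 -0.568 -0.387
endloop
endfacet
facet normal -0.362 0.450 0.816
outer loop
vertex -0.478 -0.214 -0.944
vertex 0.339 -0.568 -0.387
vertex 0.398 0.361 -0.873
endloop
endfacet
facet normal 0.362 -0.450 -0.816
outer loop
vertex 0.903 -1.27 -1.661
vertex 0.962 -0.341 -2.147
vertex 1.779 -0.695 -1.59
endloop
endfacet
facet normal 0.417 -0.706 0.573
outer loop
vertex 0.903 -1.27 -1.661
vertex 1.779 -0.695 -1.59
vertex 0.339 -0.568 -0.387
endloop
endfacet
facet normal 0.417 -0.705 0.573
outer loop
vertex 0.339 -0.568 -0.387
vertex 1.779 -0.695 -1.59
vertex 1.214 0.007 -0.316
endloop
endfacet
facet normal -0.362 0.450 0.816
outer loop
vertex 0.339 -0.568 -0.387
vertex 1.214 0.007 -0.316
vertex 0.398 0.361 -0.873
endloop
endfacet

endsolid


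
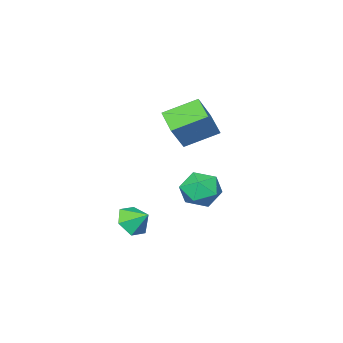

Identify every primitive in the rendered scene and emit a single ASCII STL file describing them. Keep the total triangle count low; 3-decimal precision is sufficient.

solid 
facet normal 0.201 -0.769 -0.606
outer loop
vertex 2.943 1.356 -2.2
vertex 2.342 0.755 -1.637
vertex 1.951 1.273 -2.424
endloop
endfacet
facet normal -0.022 0.966 -0.259
outer loop
vertex 2.943 1.356 -2.2
vertex 1.951 1.273 -2.424
vertex 2.098 1.685 -0.903
endloop
endfacet
facet normal 0.202 -0.769 -0.607
outer loop
vertex 1.951 1.273 -2.424
vertex 2.342 0.755 -1.637
vertex 1.35 0.671 -1.861
endloop
endfacet
facet normal -0.751 0.652 -0.104
outer loop
vertex 1.951 1.273 -2.424
vertex 1.35 0.671 -1.861
vertex 2.098 1.685 -0.903
endloop
endfacet
facet normal 0.202 -0.769 -0.607
outer loop
vertex 1.35 0.671 -1.861
vertex 2.342 0.755 -1.637
vertex 1.741 0.153 -1.074
endloop
endfacet
facet normal -0.847 0.140 0.513
outer loop
vertex 1.35 0.671 -1.861
vertex 1.741 0.153 -1.074
vertex 2.098 1.685 -0.903
endloop
endfacet
facet normal 0.201 -0.769 -0.607
outer loop
vertex 1.741 0.153 -1.074
vertex 2.342 0.755 -1.637
vertex 2.733 0.236 -0.85
endloop
endfacet
facet normal -0.215 -0.059 0.975
outer loop
vertex 1.741 0.153 -1.074
vertex 2.733 0.236 -0.85
vertex 2.098 1.685 -0.903
endloop
endfacet
facet normal 0.201 -0.769 -0.607
outer loop
vertex 2.733 0.236 -0.85
vertex 2.342 0.755 -1.637
vertex 3.334 0.838 -1.413
endloop
endfacet
facet normal 0.513 0.255 0.820
outer loop
vertex 2.733 0.236 -0.85
vertex 3.334 0.838 -1.413
vertex 2.098 1.685 -0.903
endloop
endfacet
facet normal 0.201 -0.769 -0.606
outer loop
vertex 3.334 0.838 -1.413
vertex 2.342 0.755 -1.637
vertex 2.943 1.356 -2.2
endloop
endfacet
facet normal 0.609 0.767 0.202
outer loop
vertex 3.334 0.838 -1.413
vertex 2.943 1.356 -2.2
vertex 2.098 1.685 -0.903
endloop
endfacet
facet normal -0.575 -0.159 -0.802
outer loop
vertex -3.605 -2.751 1.84
vertex -5.189 -1.64 2.755
vertex -3.041 -1.39 1.165
endloop
endfacet
facet normal 0.740 -0.519 -0.428
outer loop
vertex -1.851 -1.06 2.825
vertex -3.605 -2.751 1.84
vertex -3.041 -1.39 1.165
endloop
endfacet
facet normal -0.575 -0.161 -0.802
outer loop
vertex -3.041 -1.39 1.165
vertex -5.189 -1.64 2.755
vertex -4.626 -0.28 2.079
endloop
endfacet
facet normal 0.348 0.840 -0.416
outer loop
vertex -4.626 -0.28 2.079
vertex -1.851 -1.06 2.825
vertex -3.041 -1.39 1.165
endloop
endfacet
facet normal -0.348 -0.840 0.417
outer loop
vertex -3.605 -2.751 1.84
vertex -3.999 -1.31 4.415
vertex -5.189 -1.64 2.755
endloop
endfacet
facet normal 0.740 -0.519 -0.427
outer loop
vertex -2.414 -2.42 3.501
vertex -3.605 -2.751 1.84
vertex -1.851 -1.06 2.825
endloop
endfacet
facet normal -0.348 -0.840 0.417
outer loop
vertex -2.414 -2.42 3.501
vertex -3.999 -1.31 4.415
vertex -3.605 -2.751 1.84
endloop
endfacet
facet normal -0.740 0.519 0.427
outer loop
vertex -5.189 -1.64 2.755
vertex -3.999 -1.31 4.415
vertex -4.626 -0.28 2.079
endloop
endfacet
facet normal 0.348 0.840 -0.417
outer loop
vertex -3.435 0.051 3.74
vertex -1.851 -1.06 2.825
vertex -4.626 -0.28 2.079
endloop
endfacet
facet normal -0.740 0.519 0.427
outer loop
vertex -4.626 -0.28 2.079
vertex -3.999 -1.31 4.415
vertex -3.435 0.051 3.74
endloop
endfacet
facet normal 0.576 0.160 0.802
outer loop
vertex -3.435 0.051 3.74
vertex -2.414 -2.42 3.501
vertex -1.851 -1.06 2.825
endloop
endfacet
facet normal 0.575 0.160 0.803
outer loop
vertex -3.999 -1.31 4.415
vertex -2.414 -2.42 3.501
vertex -3.435 0.051 3.74
endloop
endfacet
facet normal -0.022 0.121 0.992
outer loop
vertex -1.46 2.78 0.989
vertex -0.852 1.732 1.13
vertex -0.241 2.782 1.016
endloop
endfacet
facet normal -0.016 0.752 0.659
outer loop
vertex -1.46 2.78 0.989
vertex -0.241 2.782 1.016
vertex -0.833 3.477 0.209
endloop
endfacet
facet normal -0.583 0.780 0.228
outer loop
vertex -1.46 2.78 0.989
vertex -0.833 3.477 0.209
vertex -1.811 2.858 -0.177
endloop
endfacet
facet normal -0.941 0.165 0.294
outer loop
vertex -1.46 2.78 0.989
vertex -1.811 2.858 -0.177
vertex -1.822 1.779 0.393
endloop
endfacet
facet normal -0.594 -0.242 0.767
outer loop
vertex -1.46 2.78 0.989
vertex -1.822 1.779 0.393
vertex -0.852 1.732 1.13
endloop
endfacet
facet normal 0.571 0.781 0.254
outer loop
vertex -0.833 3.477 0.209
vertex -0.241 2.782 1.016
vertex 0.162 2.861 -0.133
endloop
endfacet
facet normal 0.560 -0.240 0.793
outer loop
vertex -0.241 2.782 1.016
vertex -0.852 1.732 1.13
vertex 0.151 1.782 0.437
endloop
endfacet
facet normal -0.365 -0.827 0.428
outer loop
vertex -0.852 1.732 1.13
vertex -1.822 1.779 0.393
vertex -0.827 1.163 0.051
endloop
endfacet
facet normal -0.927 -0.168 -0.337
outer loop
vertex -1.822 1.779 0.393
vertex -1.811 2.858 -0.177
vertex -1.419 1.858 -0.756
endloop
endfacet
facet normal -0.348 0.826 -0.444
outer loop
vertex -1.811 2.858 -0.177
vertex -0.833 3.477 0.209
vertex -0.808 2.908 -0.87
endloop
endfacet
facet normal 0.941 -0.165 -0.294
outer loop
vertex -0.2 1.86 -0.729
vertex 0.162 2.861 -0.133
vertex 0.151 1.782 0.437
endloop
endfacet
facet normal 0.583 -0.780 -0.228
outer loop
vertex -0.2 1.86 -0.729
vertex 0.151 1.782 0.437
vertex -0.827 1.163 0.051
endloop
endfacet
facet normal 0.016 -0.752 -0.659
outer loop
vertex -0.2 1.86 -0.729
vertex -0.827 1.163 0.051
vertex -1.419 1.858 -0.756
endloop
endfacet
facet normal 0.022 -0.121 -0.992
outer loop
vertex -0.2 1.86 -0.729
vertex -1.419 1.858 -0.756
vertex -0.808 2.908 -0.87
endloop
endfacet
facet normal 0.594 0.242 -0.767
outer loop
vertex -0.2 1.86 -0.729
vertex -0.808 2.908 -0.87
vertex 0.162 2.861 -0.133
endloop
endfacet
facet normal 0.927 0.168 0.337
outer loop
vertex 0.151 1.782 0.437
vertex 0.162 2.861 -0.133
vertex -0.241 2.782 1.016
endloop
endfacet
facet normal 0.348 -0.826 0.444
outer loop
vertex -0.827 1.163 0.051
vertex 0.151 1.782 0.437
vertex -0.852 1.732 1.13
endloop
endfacet
facet normal -0.571 -0.781 -0.254
outer loop
vertex -1.419 1.858 -0.756
vertex -0.827 1.163 0.051
vertex -1.822 1.779 0.393
endloop
endfacet
facet normal -0.560 0.240 -0.793
outer loop
vertex -0.808 2.908 -0.87
vertex -1.419 1.858 -0.756
vertex -1.811 2.858 -0.177
endloop
endfacet
facet normal 0.365 0.827 -0.428
outer loop
vertex 0.162 2.861 -0.133
vertex -0.808 2.908 -0.87
vertex -0.833 3.477 0.209
endloop
endfacet

endsolid


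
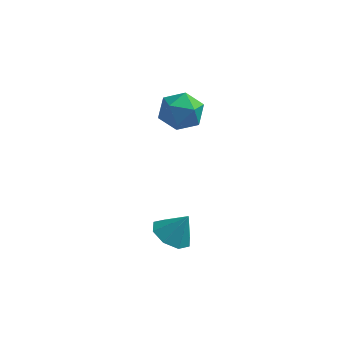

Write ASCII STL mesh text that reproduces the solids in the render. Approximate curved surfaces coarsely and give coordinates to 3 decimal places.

solid 
facet normal -0.493 -0.168 -0.854
outer loop
vertex 1.477 -1.943 -1.353
vertex 0.623 -1.729 -0.902
vertex 1.303 -1.207 -1.397
endloop
endfacet
facet normal 0.972 0.232 0.031
outer loop
vertex 1.477 -1.943 -1.353
vertex 1.303 -1.207 -1.397
vertex 1.317 -1.491 0.302
endloop
endfacet
facet normal -0.493 -0.168 -0.854
outer loop
vertex 1.303 -1.207 -1.397
vertex 0.623 -1.729 -0.902
vertex 0.73 -0.777 -1.151
endloop
endfacet
facet normal 0.629 0.768 0.123
outer loop
vertex 1.303 -1.207 -1.397
vertex 0.73 -0.777 -1.151
vertex 1.317 -1.491 0.302
endloop
endfacet
facet normal -0.493 -0.168 -0.854
outer loop
vertex 0.73 -0.777 -1.151
vertex 0.623 -1.729 -0.902
vertex 0.094 -0.904 -0.759
endloop
endfacet
facet normal 0.075 0.907 0.415
outer loop
vertex 0.73 -0.777 -1.151
vertex 0.094 -0.904 -0.759
vertex 1.317 -1.491 0.302
endloop
endfacet
facet normal -0.493 -0.168 -0.854
outer loop
vertex 0.094 -0.904 -0.759
vertex 0.623 -1.729 -0.902
vertex -0.232 -1.514 -0.451
endloop
endfacet
facet normal -0.367 0.568 0.737
outer loop
vertex 0.094 -0.904 -0.759
vertex -0.232 -1.514 -0.451
vertex 1.317 -1.491 0.302
endloop
endfacet
facet normal -0.493 -0.168 -0.854
outer loop
vertex -0.232 -1.514 -0.451
vertex 0.623 -1.729 -0.902
vertex -0.058 -2.25 -0.407
endloop
endfacet
facet normal -0.436 -0.049 0.899
outer loop
vertex -0.232 -1.514 -0.451
vertex -0.058 -2.25 -0.407
vertex 1.317 -1.491 0.302
endloop
endfacet
facet normal -0.492 -0.168 -0.854
outer loop
vertex -0.058 -2.25 -0.407
vertex 0.623 -1.729 -0.902
vertex 0.515 -2.681 -0.652
endloop
endfacet
facet normal -0.094 -0.583 0.807
outer loop
vertex -0.058 -2.25 -0.407
vertex 0.515 -2.681 -0.652
vertex 1.317 -1.491 0.302
endloop
endfacet
facet normal -0.492 -0.168 -0.854
outer loop
vertex 0.515 -2.681 -0.652
vertex 0.623 -1.729 -0.902
vertex 1.151 -2.553 -1.044
endloop
endfacet
facet normal 0.462 -0.723 0.514
outer loop
vertex 0.515 -2.681 -0.652
vertex 1.151 -2.553 -1.044
vertex 1.317 -1.491 0.302
endloop
endfacet
facet normal -0.493 -0.169 -0.853
outer loop
vertex 1.151 -2.553 -1.044
vertex 0.623 -1.729 -0.902
vertex 1.477 -1.943 -1.353
endloop
endfacet
facet normal 0.903 -0.385 0.192
outer loop
vertex 1.151 -2.553 -1.044
vertex 1.477 -1.943 -1.353
vertex 1.317 -1.491 0.302
endloop
endfacet
facet normal -0.456 0.030 0.889
outer loop
vertex -1.283 3.923 3.464
vertex -0.751 2.955 3.77
vertex -0.263 3.969 3.986
endloop
endfacet
facet normal -0.355 0.688 0.633
outer loop
vertex -1.283 3.923 3.464
vertex -0.263 3.969 3.986
vertex -0.487 4.665 3.104
endloop
endfacet
facet normal -0.682 0.731 -0.000
outer loop
vertex -1.283 3.923 3.464
vertex -0.487 4.665 3.104
vertex -1.113 4.081 2.342
endloop
endfacet
facet normal -0.986 0.099 -0.135
outer loop
vertex -1.283 3.923 3.464
vertex -1.113 4.081 2.342
vertex -1.276 3.024 2.754
endloop
endfacet
facet normal -0.846 -0.334 0.415
outer loop
vertex -1.283 3.923 3.464
vertex -1.276 3.024 2.754
vertex -0.751 2.955 3.77
endloop
endfacet
facet normal 0.345 0.778 0.526
outer loop
vertex -0.487 4.665 3.104
vertex -0.263 3.969 3.986
vertex 0.536 4.156 3.186
endloop
endfacet
facet normal 0.181 -0.287 0.941
outer loop
vertex -0.263 3.969 3.986
vertex -0.751 2.955 3.77
vertex 0.373 3.099 3.598
endloop
endfacet
facet normal -0.450 -0.876 0.173
outer loop
vertex -0.751 2.955 3.77
vertex -1.276 3.024 2.754
vertex -0.253 2.515 2.836
endloop
endfacet
facet normal -0.676 -0.175 -0.716
outer loop
vertex -1.276 3.024 2.754
vertex -1.113 4.081 2.342
vertex -0.477 3.211 1.954
endloop
endfacet
facet normal -0.185 0.847 -0.498
outer loop
vertex -1.113 4.081 2.342
vertex -0.487 4.665 3.104
vertex 0.011 4.225 2.17
endloop
endfacet
facet normal 0.986 -0.099 0.135
outer loop
vertex 0.543 3.257 2.476
vertex 0.536 4.156 3.186
vertex 0.373 3.099 3.598
endloop
endfacet
facet normal 0.682 -0.731 0.000
outer loop
vertex 0.543 3.257 2.476
vertex 0.373 3.099 3.598
vertex -0.253 2.515 2.836
endloop
endfacet
facet normal 0.355 -0.688 -0.633
outer loop
vertex 0.543 3.257 2.476
vertex -0.253 2.515 2.836
vertex -0.477 3.211 1.954
endloop
endfacet
facet normal 0.456 -0.030 -0.889
outer loop
vertex 0.543 3.257 2.476
vertex -0.477 3.211 1.954
vertex 0.011 4.225 2.17
endloop
endfacet
facet normal 0.846 0.334 -0.415
outer loop
vertex 0.543 3.257 2.476
vertex 0.011 4.225 2.17
vertex 0.536 4.156 3.186
endloop
endfacet
facet normal 0.676 0.175 0.716
outer loop
vertex 0.373 3.099 3.598
vertex 0.536 4.156 3.186
vertex -0.263 3.969 3.986
endloop
endfacet
facet normal 0.185 -0.847 0.498
outer loop
vertex -0.253 2.515 2.836
vertex 0.373 3.099 3.598
vertex -0.751 2.955 3.77
endloop
endfacet
facet normal -0.345 -0.778 -0.526
outer loop
vertex -0.477 3.211 1.954
vertex -0.253 2.515 2.836
vertex -1.276 3.024 2.754
endloop
endfacet
facet normal -0.181 0.287 -0.941
outer loop
vertex 0.011 4.225 2.17
vertex -0.477 3.211 1.954
vertex -1.113 4.081 2.342
endloop
endfacet
facet normal 0.450 0.876 -0.173
outer loop
vertex 0.536 4.156 3.186
vertex 0.011 4.225 2.17
vertex -0.487 4.665 3.104
endloop
endfacet

endsolid


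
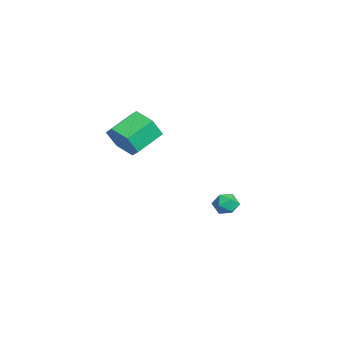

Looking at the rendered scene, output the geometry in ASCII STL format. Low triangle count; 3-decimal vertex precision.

solid 
facet normal 0.450 -0.779 -0.438
outer loop
vertex 1.287 -4.364 3.927
vertex 0.446 -4.505 3.314
vertex 1.227 -3.877 2.999
endloop
endfacet
facet normal 0.891 0.422 0.164
outer loop
vertex 1.287 -4.364 3.927
vertex 1.227 -3.877 2.999
vertex 0.554 -3.094 4.64
endloop
endfacet
facet normal 0.891 0.423 0.164
outer loop
vertex 0.554 -3.094 4.64
vertex 1.227 -3.877 2.999
vertex 0.494 -2.608 3.711
endloop
endfacet
facet normal -0.450 0.779 0.437
outer loop
vertex 0.554 -3.094 4.64
vertex 0.494 -2.608 3.711
vertex -0.286 -3.235 4.026
endloop
endfacet
facet normal 0.450 -0.779 -0.437
outer loop
vertex 1.227 -3.877 2.999
vertex 0.446 -4.505 3.314
vertex 0.387 -4.018 2.385
endloop
endfacet
facet normal 0.397 0.613 -0.684
outer loop
vertex 1.227 -3.877 2.999
vertex 0.387 -4.018 2.385
vertex 0.494 -2.608 3.711
endloop
endfacet
facet normal 0.396 0.613 -0.684
outer loop
vertex 0.494 -2.608 3.711
vertex 0.387 -4.018 2.385
vertex -0.346 -2.749 3.098
endloop
endfacet
facet normal -0.450 0.779 0.437
outer loop
vertex 0.494 -2.608 3.711
vertex -0.346 -2.749 3.098
vertex -0.286 -3.235 4.026
endloop
endfacet
facet normal 0.450 -0.779 -0.437
outer loop
vertex 0.387 -4.018 2.385
vertex 0.446 -4.505 3.314
vertex -0.394 -4.646 2.7
endloop
endfacet
facet normal -0.495 0.190 -0.848
outer loop
vertex 0.387 -4.018 2.385
vertex -0.394 -4.646 2.7
vertex -0.346 -2.749 3.098
endloop
endfacet
facet normal -0.495 0.190 -0.848
outer loop
vertex -0.346 -2.749 3.098
vertex -0.394 -4.646 2.7
vertex -1.127 -3.376 3.413
endloop
endfacet
facet normal -0.449 0.779 0.437
outer loop
vertex -0.346 -2.749 3.098
vertex -1.127 -3.376 3.413
vertex -0.286 -3.235 4.026
endloop
endfacet
facet normal 0.450 -0.779 -0.437
outer loop
vertex -0.394 -4.646 2.7
vertex 0.446 -4.505 3.314
vertex -0.334 -5.132 3.629
endloop
endfacet
facet normal -0.891 -0.423 -0.164
outer loop
vertex -0.394 -4.646 2.7
vertex -0.334 -5.132 3.629
vertex -1.127 -3.376 3.413
endloop
endfacet
facet normal -0.891 -0.423 -0.164
outer loop
vertex -1.127 -3.376 3.413
vertex -0.334 -5.132 3.629
vertex -1.067 -3.863 4.341
endloop
endfacet
facet normal -0.450 0.779 0.438
outer loop
vertex -1.127 -3.376 3.413
vertex -1.067 -3.863 4.341
vertex -0.286 -3.235 4.026
endloop
endfacet
facet normal 0.450 -0.779 -0.437
outer loop
vertex -0.334 -5.132 3.629
vertex 0.446 -4.505 3.314
vertex 0.506 -4.991 4.242
endloop
endfacet
facet normal -0.396 -0.613 0.684
outer loop
vertex -0.334 -5.132 3.629
vertex 0.506 -4.991 4.242
vertex -1.067 -3.863 4.341
endloop
endfacet
facet normal -0.397 -0.613 0.683
outer loop
vertex -1.067 -3.863 4.341
vertex 0.506 -4.991 4.242
vertex -0.227 -3.722 4.955
endloop
endfacet
facet normal -0.450 0.779 0.437
outer loop
vertex -1.067 -3.863 4.341
vertex -0.227 -3.722 4.955
vertex -0.286 -3.235 4.026
endloop
endfacet
facet normal 0.449 -0.779 -0.437
outer loop
vertex 0.506 -4.991 4.242
vertex 0.446 -4.505 3.314
vertex 1.287 -4.364 3.927
endloop
endfacet
facet normal 0.495 -0.190 0.848
outer loop
vertex 0.506 -4.991 4.242
vertex 1.287 -4.364 3.927
vertex -0.227 -3.722 4.955
endloop
endfacet
facet normal 0.495 -0.190 0.848
outer loop
vertex -0.227 -3.722 4.955
vertex 1.287 -4.364 3.927
vertex 0.554 -3.094 4.64
endloop
endfacet
facet normal -0.450 0.779 0.437
outer loop
vertex -0.227 -3.722 4.955
vertex 0.554 -3.094 4.64
vertex -0.286 -3.235 4.026
endloop
endfacet
facet normal -0.509 -0.694 0.510
outer loop
vertex -2.155 0.64 -2.11
vertex -1.673 0.137 -2.313
vertex -1.57 0.512 -1.7
endloop
endfacet
facet normal -0.581 -0.053 0.812
outer loop
vertex -2.155 0.64 -2.11
vertex -1.57 0.512 -1.7
vertex -1.791 1.193 -1.814
endloop
endfacet
facet normal -0.860 0.392 0.326
outer loop
vertex -2.155 0.64 -2.11
vertex -1.791 1.193 -1.814
vertex -2.029 1.24 -2.498
endloop
endfacet
facet normal -0.961 0.023 -0.276
outer loop
vertex -2.155 0.64 -2.11
vertex -2.029 1.24 -2.498
vertex -1.956 0.587 -2.806
endloop
endfacet
facet normal -0.744 -0.647 -0.164
outer loop
vertex -2.155 0.64 -2.11
vertex -1.956 0.587 -2.806
vertex -1.673 0.137 -2.313
endloop
endfacet
facet normal 0.070 0.187 0.980
outer loop
vertex -1.791 1.193 -1.814
vertex -1.57 0.512 -1.7
vertex -1.084 1.033 -1.834
endloop
endfacet
facet normal 0.186 -0.852 0.490
outer loop
vertex -1.57 0.512 -1.7
vertex -1.673 0.137 -2.313
vertex -1.011 0.38 -2.142
endloop
endfacet
facet normal -0.193 -0.777 -0.599
outer loop
vertex -1.673 0.137 -2.313
vertex -1.956 0.587 -2.806
vertex -1.249 0.427 -2.826
endloop
endfacet
facet normal -0.545 0.307 -0.780
outer loop
vertex -1.956 0.587 -2.806
vertex -2.029 1.24 -2.498
vertex -1.47 1.108 -2.94
endloop
endfacet
facet normal -0.382 0.903 0.195
outer loop
vertex -2.029 1.24 -2.498
vertex -1.791 1.193 -1.814
vertex -1.367 1.483 -2.327
endloop
endfacet
facet normal 0.961 -0.023 0.276
outer loop
vertex -0.885 0.98 -2.53
vertex -1.084 1.033 -1.834
vertex -1.011 0.38 -2.142
endloop
endfacet
facet normal 0.860 -0.392 -0.326
outer loop
vertex -0.885 0.98 -2.53
vertex -1.011 0.38 -2.142
vertex -1.249 0.427 -2.826
endloop
endfacet
facet normal 0.581 0.053 -0.812
outer loop
vertex -0.885 0.98 -2.53
vertex -1.249 0.427 -2.826
vertex -1.47 1.108 -2.94
endloop
endfacet
facet normal 0.509 0.694 -0.510
outer loop
vertex -0.885 0.98 -2.53
vertex -1.47 1.108 -2.94
vertex -1.367 1.483 -2.327
endloop
endfacet
facet normal 0.744 0.647 0.164
outer loop
vertex -0.885 0.98 -2.53
vertex -1.367 1.483 -2.327
vertex -1.084 1.033 -1.834
endloop
endfacet
facet normal 0.545 -0.307 0.780
outer loop
vertex -1.011 0.38 -2.142
vertex -1.084 1.033 -1.834
vertex -1.57 0.512 -1.7
endloop
endfacet
facet normal 0.382 -0.903 -0.195
outer loop
vertex -1.249 0.427 -2.826
vertex -1.011 0.38 -2.142
vertex -1.673 0.137 -2.313
endloop
endfacet
facet normal -0.070 -0.187 -0.980
outer loop
vertex -1.47 1.108 -2.94
vertex -1.249 0.427 -2.826
vertex -1.956 0.587 -2.806
endloop
endfacet
facet normal -0.186 0.852 -0.490
outer loop
vertex -1.367 1.483 -2.327
vertex -1.47 1.108 -2.94
vertex -2.029 1.24 -2.498
endloop
endfacet
facet normal 0.193 0.777 0.599
outer loop
vertex -1.084 1.033 -1.834
vertex -1.367 1.483 -2.327
vertex -1.791 1.193 -1.814
endloop
endfacet

endsolid


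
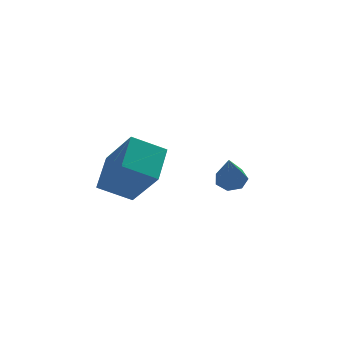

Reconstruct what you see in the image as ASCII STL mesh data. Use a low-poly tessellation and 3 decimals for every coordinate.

solid 
facet normal -0.362 0.582 -0.728
outer loop
vertex -4.142 -3.895 2.184
vertex -3.679 -2.677 2.927
vertex -3.007 -3.953 1.573
endloop
endfacet
facet normal -0.308 -0.812 -0.495
outer loop
vertex -2.341 -5.023 2.913
vertex -4.142 -3.895 2.184
vertex -3.007 -3.953 1.573
endloop
endfacet
facet normal -0.362 0.582 -0.728
outer loop
vertex -3.007 -3.953 1.573
vertex -3.679 -2.677 2.927
vertex -2.544 -2.735 2.316
endloop
endfacet
facet normal 0.880 -0.046 -0.474
outer loop
vertex -2.544 -2.735 2.316
vertex -2.341 -5.023 2.913
vertex -3.007 -3.953 1.573
endloop
endfacet
facet normal -0.880 0.046 0.474
outer loop
vertex -4.142 -3.895 2.184
vertex -3.013 -3.747 4.267
vertex -3.679 -2.677 2.927
endloop
endfacet
facet normal -0.308 -0.812 -0.495
outer loop
vertex -3.476 -4.965 3.524
vertex -4.142 -3.895 2.184
vertex -2.341 -5.023 2.913
endloop
endfacet
facet normal -0.880 0.046 0.474
outer loop
vertex -3.476 -4.965 3.524
vertex -3.013 -3.747 4.267
vertex -4.142 -3.895 2.184
endloop
endfacet
facet normal 0.308 0.812 0.495
outer loop
vertex -3.679 -2.677 2.927
vertex -3.013 -3.747 4.267
vertex -2.544 -2.735 2.316
endloop
endfacet
facet normal 0.880 -0.046 -0.474
outer loop
vertex -1.878 -3.805 3.656
vertex -2.341 -5.023 2.913
vertex -2.544 -2.735 2.316
endloop
endfacet
facet normal 0.308 0.812 0.495
outer loop
vertex -2.544 -2.735 2.316
vertex -3.013 -3.747 4.267
vertex -1.878 -3.805 3.656
endloop
endfacet
facet normal 0.362 -0.582 0.728
outer loop
vertex -1.878 -3.805 3.656
vertex -3.476 -4.965 3.524
vertex -2.341 -5.023 2.913
endloop
endfacet
facet normal 0.362 -0.582 0.728
outer loop
vertex -3.013 -3.747 4.267
vertex -3.476 -4.965 3.524
vertex -1.878 -3.805 3.656
endloop
endfacet
facet normal 0.165 0.621 -0.766
outer loop
vertex 1.236 -1.292 1.053
vertex 0.68 -1.171 1.031
vertex 1.089 -0.91 1.331
endloop
endfacet
facet normal 0.858 -0.042 0.511
outer loop
vertex 1.236 -1.292 1.053
vertex 1.089 -0.91 1.331
vertex 0.38 -2.289 2.409
endloop
endfacet
facet normal 0.165 0.622 -0.766
outer loop
vertex 1.089 -0.91 1.331
vertex 0.68 -1.171 1.031
vertex 0.633 -0.725 1.383
endloop
endfacet
facet normal 0.293 0.491 0.821
outer loop
vertex 1.089 -0.91 1.331
vertex 0.633 -0.725 1.383
vertex 0.38 -2.289 2.409
endloop
endfacet
facet normal 0.166 0.622 -0.765
outer loop
vertex 0.633 -0.725 1.383
vertex 0.68 -1.171 1.031
vertex 0.213 -0.875 1.17
endloop
endfacet
facet normal -0.527 0.524 0.669
outer loop
vertex 0.633 -0.725 1.383
vertex 0.213 -0.875 1.17
vertex 0.38 -2.289 2.409
endloop
endfacet
facet normal 0.166 0.622 -0.765
outer loop
vertex 0.213 -0.875 1.17
vertex 0.68 -1.171 1.031
vertex 0.144 -1.248 0.852
endloop
endfacet
facet normal -0.984 0.035 0.173
outer loop
vertex 0.213 -0.875 1.17
vertex 0.144 -1.248 0.852
vertex 0.38 -2.289 2.409
endloop
endfacet
facet normal 0.166 0.622 -0.765
outer loop
vertex 0.144 -1.248 0.852
vertex 0.68 -1.171 1.031
vertex 0.479 -1.563 0.669
endloop
endfacet
facet normal -0.735 -0.610 -0.296
outer loop
vertex 0.144 -1.248 0.852
vertex 0.479 -1.563 0.669
vertex 0.38 -2.289 2.409
endloop
endfacet
facet normal 0.166 0.622 -0.765
outer loop
vertex 0.479 -1.563 0.669
vertex 0.68 -1.171 1.031
vertex 0.965 -1.582 0.759
endloop
endfacet
facet normal 0.035 -0.923 -0.383
outer loop
vertex 0.479 -1.563 0.669
vertex 0.965 -1.582 0.759
vertex 0.38 -2.289 2.409
endloop
endfacet
facet normal 0.166 0.622 -0.766
outer loop
vertex 0.965 -1.582 0.759
vertex 0.68 -1.171 1.031
vertex 1.236 -1.292 1.053
endloop
endfacet
facet normal 0.742 -0.670 -0.024
outer loop
vertex 0.965 -1.582 0.759
vertex 1.236 -1.292 1.053
vertex 0.38 -2.289 2.409
endloop
endfacet

endsolid


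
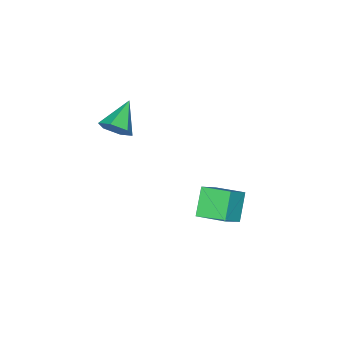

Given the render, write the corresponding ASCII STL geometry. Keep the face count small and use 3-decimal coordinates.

solid 
facet normal -0.607 -0.295 0.738
outer loop
vertex 0.574 2.829 -1.276
vertex 0.296 4.253 -0.936
vertex -0.477 2.83 -2.14
endloop
endfacet
facet normal 0.187 -0.956 -0.228
outer loop
vertex 0.464 3.287 -3.284
vertex 0.574 2.829 -1.276
vertex -0.477 2.83 -2.14
endloop
endfacet
facet normal -0.607 -0.295 0.738
outer loop
vertex -0.477 2.83 -2.14
vertex 0.296 4.253 -0.936
vertex -0.755 4.254 -1.8
endloop
endfacet
facet normal -0.772 0.001 -0.635
outer loop
vertex -0.755 4.254 -1.8
vertex 0.464 3.287 -3.284
vertex -0.477 2.83 -2.14
endloop
endfacet
facet normal 0.772 -0.001 0.635
outer loop
vertex 0.574 2.829 -1.276
vertex 1.237 4.71 -2.08
vertex 0.296 4.253 -0.936
endloop
endfacet
facet normal 0.187 -0.956 -0.228
outer loop
vertex 1.515 3.286 -2.42
vertex 0.574 2.829 -1.276
vertex 0.464 3.287 -3.284
endloop
endfacet
facet normal 0.772 -0.001 0.635
outer loop
vertex 1.515 3.286 -2.42
vertex 1.237 4.71 -2.08
vertex 0.574 2.829 -1.276
endloop
endfacet
facet normal -0.187 0.956 0.228
outer loop
vertex 0.296 4.253 -0.936
vertex 1.237 4.71 -2.08
vertex -0.755 4.254 -1.8
endloop
endfacet
facet normal -0.772 0.001 -0.635
outer loop
vertex 0.186 4.711 -2.944
vertex 0.464 3.287 -3.284
vertex -0.755 4.254 -1.8
endloop
endfacet
facet normal -0.187 0.956 0.228
outer loop
vertex -0.755 4.254 -1.8
vertex 1.237 4.71 -2.08
vertex 0.186 4.711 -2.944
endloop
endfacet
facet normal 0.607 0.295 -0.738
outer loop
vertex 0.186 4.711 -2.944
vertex 1.515 3.286 -2.42
vertex 0.464 3.287 -3.284
endloop
endfacet
facet normal 0.607 0.295 -0.738
outer loop
vertex 1.237 4.71 -2.08
vertex 1.515 3.286 -2.42
vertex 0.186 4.711 -2.944
endloop
endfacet
facet normal 0.828 0.231 -0.511
outer loop
vertex 3.674 0.327 3.888
vertex 3.269 0.24 3.192
vertex 3.294 0.962 3.559
endloop
endfacet
facet normal -0.045 0.438 0.898
outer loop
vertex 3.674 0.327 3.888
vertex 3.294 0.962 3.559
vertex 1.911 -0.14 4.028
endloop
endfacet
facet normal 0.828 0.231 -0.511
outer loop
vertex 3.294 0.962 3.559
vertex 3.269 0.24 3.192
vertex 2.889 0.875 2.863
endloop
endfacet
facet normal -0.559 0.798 0.226
outer loop
vertex 3.294 0.962 3.559
vertex 2.889 0.875 2.863
vertex 1.911 -0.14 4.028
endloop
endfacet
facet normal 0.829 0.232 -0.509
outer loop
vertex 2.889 0.875 2.863
vertex 3.269 0.24 3.192
vertex 2.865 0.153 2.495
endloop
endfacet
facet normal -0.840 0.268 -0.472
outer loop
vertex 2.889 0.875 2.863
vertex 2.865 0.153 2.495
vertex 1.911 -0.14 4.028
endloop
endfacet
facet normal 0.829 0.231 -0.509
outer loop
vertex 2.865 0.153 2.495
vertex 3.269 0.24 3.192
vertex 3.245 -0.482 2.825
endloop
endfacet
facet normal -0.607 -0.621 -0.496
outer loop
vertex 2.865 0.153 2.495
vertex 3.245 -0.482 2.825
vertex 1.911 -0.14 4.028
endloop
endfacet
facet normal 0.828 0.232 -0.511
outer loop
vertex 3.245 -0.482 2.825
vertex 3.269 0.24 3.192
vertex 3.65 -0.395 3.521
endloop
endfacet
facet normal -0.092 -0.980 0.176
outer loop
vertex 3.245 -0.482 2.825
vertex 3.65 -0.395 3.521
vertex 1.911 -0.14 4.028
endloop
endfacet
facet normal 0.828 0.232 -0.511
outer loop
vertex 3.65 -0.395 3.521
vertex 3.269 0.24 3.192
vertex 3.674 0.327 3.888
endloop
endfacet
facet normal 0.189 -0.450 0.873
outer loop
vertex 3.65 -0.395 3.521
vertex 3.674 0.327 3.888
vertex 1.911 -0.14 4.028
endloop
endfacet

endsolid


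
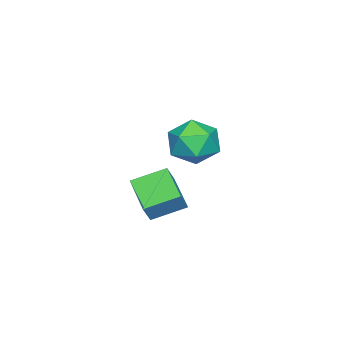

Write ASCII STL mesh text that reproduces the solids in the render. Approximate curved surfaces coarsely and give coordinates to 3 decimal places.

solid 
facet normal -0.544 0.752 0.371
outer loop
vertex -2.507 -0.217 -2.453
vertex -1.232 1.1 -3.254
vertex -3.145 -0.195 -3.433
endloop
endfacet
facet normal -0.638 -0.658 0.400
outer loop
vertex -2.188 -1.52 -4.086
vertex -2.507 -0.217 -2.453
vertex -3.145 -0.195 -3.433
endloop
endfacet
facet normal -0.544 0.753 0.370
outer loop
vertex -3.145 -0.195 -3.433
vertex -1.232 1.1 -3.254
vertex -1.87 1.121 -4.234
endloop
endfacet
facet normal -0.546 0.019 -0.838
outer loop
vertex -1.87 1.121 -4.234
vertex -2.188 -1.52 -4.086
vertex -3.145 -0.195 -3.433
endloop
endfacet
facet normal 0.546 -0.019 0.838
outer loop
vertex -2.507 -0.217 -2.453
vertex -0.275 -0.225 -3.907
vertex -1.232 1.1 -3.254
endloop
endfacet
facet normal -0.637 -0.658 0.401
outer loop
vertex -1.55 -1.541 -3.106
vertex -2.507 -0.217 -2.453
vertex -2.188 -1.52 -4.086
endloop
endfacet
facet normal 0.546 -0.019 0.838
outer loop
vertex -1.55 -1.541 -3.106
vertex -0.275 -0.225 -3.907
vertex -2.507 -0.217 -2.453
endloop
endfacet
facet normal 0.637 0.658 -0.401
outer loop
vertex -1.232 1.1 -3.254
vertex -0.275 -0.225 -3.907
vertex -1.87 1.121 -4.234
endloop
endfacet
facet normal -0.546 0.019 -0.838
outer loop
vertex -0.913 -0.203 -4.887
vertex -2.188 -1.52 -4.086
vertex -1.87 1.121 -4.234
endloop
endfacet
facet normal 0.638 0.658 -0.400
outer loop
vertex -1.87 1.121 -4.234
vertex -0.275 -0.225 -3.907
vertex -0.913 -0.203 -4.887
endloop
endfacet
facet normal 0.544 -0.752 -0.371
outer loop
vertex -0.913 -0.203 -4.887
vertex -1.55 -1.541 -3.106
vertex -2.188 -1.52 -4.086
endloop
endfacet
facet normal 0.544 -0.753 -0.371
outer loop
vertex -0.275 -0.225 -3.907
vertex -1.55 -1.541 -3.106
vertex -0.913 -0.203 -4.887
endloop
endfacet
facet normal -0.280 0.443 0.851
outer loop
vertex 0.505 3.281 1.803
vertex -0.692 3.027 1.541
vertex -0.007 2.208 2.193
endloop
endfacet
facet normal 0.370 0.156 0.916
outer loop
vertex 0.505 3.281 1.803
vertex -0.007 2.208 2.193
vertex 1.153 2.214 1.723
endloop
endfacet
facet normal 0.790 0.449 0.418
outer loop
vertex 0.505 3.281 1.803
vertex 1.153 2.214 1.723
vertex 1.184 3.037 0.781
endloop
endfacet
facet normal 0.399 0.916 0.047
outer loop
vertex 0.505 3.281 1.803
vertex 1.184 3.037 0.781
vertex 0.044 3.54 0.668
endloop
endfacet
facet normal -0.262 0.912 0.315
outer loop
vertex 0.505 3.281 1.803
vertex 0.044 3.54 0.668
vertex -0.692 3.027 1.541
endloop
endfacet
facet normal 0.318 -0.542 0.778
outer loop
vertex 1.153 2.214 1.723
vertex -0.007 2.208 2.193
vertex 0.356 1.3 1.412
endloop
endfacet
facet normal -0.735 -0.078 0.674
outer loop
vertex -0.007 2.208 2.193
vertex -0.692 3.027 1.541
vertex -0.784 1.803 1.299
endloop
endfacet
facet normal -0.706 0.681 -0.194
outer loop
vertex -0.692 3.027 1.541
vertex 0.044 3.54 0.668
vertex -0.753 2.626 0.357
endloop
endfacet
facet normal 0.365 0.687 -0.629
outer loop
vertex 0.044 3.54 0.668
vertex 1.184 3.037 0.781
vertex 0.407 2.632 -0.113
endloop
endfacet
facet normal 0.997 -0.069 -0.028
outer loop
vertex 1.184 3.037 0.781
vertex 1.153 2.214 1.723
vertex 1.092 1.813 0.539
endloop
endfacet
facet normal -0.399 -0.916 -0.047
outer loop
vertex -0.105 1.559 0.277
vertex 0.356 1.3 1.412
vertex -0.784 1.803 1.299
endloop
endfacet
facet normal -0.790 -0.449 -0.418
outer loop
vertex -0.105 1.559 0.277
vertex -0.784 1.803 1.299
vertex -0.753 2.626 0.357
endloop
endfacet
facet normal -0.370 -0.156 -0.916
outer loop
vertex -0.105 1.559 0.277
vertex -0.753 2.626 0.357
vertex 0.407 2.632 -0.113
endloop
endfacet
facet normal 0.280 -0.443 -0.851
outer loop
vertex -0.105 1.559 0.277
vertex 0.407 2.632 -0.113
vertex 1.092 1.813 0.539
endloop
endfacet
facet normal 0.262 -0.912 -0.315
outer loop
vertex -0.105 1.559 0.277
vertex 1.092 1.813 0.539
vertex 0.356 1.3 1.412
endloop
endfacet
facet normal -0.365 -0.687 0.629
outer loop
vertex -0.784 1.803 1.299
vertex 0.356 1.3 1.412
vertex -0.007 2.208 2.193
endloop
endfacet
facet normal -0.997 0.069 0.028
outer loop
vertex -0.753 2.626 0.357
vertex -0.784 1.803 1.299
vertex -0.692 3.027 1.541
endloop
endfacet
facet normal -0.318 0.542 -0.778
outer loop
vertex 0.407 2.632 -0.113
vertex -0.753 2.626 0.357
vertex 0.044 3.54 0.668
endloop
endfacet
facet normal 0.735 0.078 -0.674
outer loop
vertex 1.092 1.813 0.539
vertex 0.407 2.632 -0.113
vertex 1.184 3.037 0.781
endloop
endfacet
facet normal 0.706 -0.681 0.194
outer loop
vertex 0.356 1.3 1.412
vertex 1.092 1.813 0.539
vertex 1.153 2.214 1.723
endloop
endfacet

endsolid


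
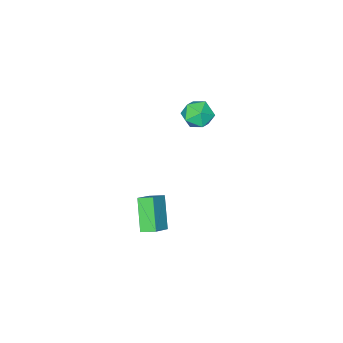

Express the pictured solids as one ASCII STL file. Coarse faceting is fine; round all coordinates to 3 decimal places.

solid 
facet normal -0.394 -0.532 0.749
outer loop
vertex 3.258 1.633 -2.043
vertex 2.843 2.352 -1.751
vertex 2.177 1.328 -2.828
endloop
endfacet
facet normal 0.472 -0.817 -0.332
outer loop
vertex 2.977 2.408 -4.349
vertex 3.258 1.633 -2.043
vertex 2.177 1.328 -2.828
endloop
endfacet
facet normal -0.394 -0.532 0.749
outer loop
vertex 2.177 1.328 -2.828
vertex 2.843 2.352 -1.751
vertex 1.762 2.047 -2.536
endloop
endfacet
facet normal -0.789 -0.223 -0.573
outer loop
vertex 1.762 2.047 -2.536
vertex 2.977 2.408 -4.349
vertex 2.177 1.328 -2.828
endloop
endfacet
facet normal 0.789 0.223 0.573
outer loop
vertex 3.258 1.633 -2.043
vertex 3.643 3.432 -3.272
vertex 2.843 2.352 -1.751
endloop
endfacet
facet normal 0.472 -0.817 -0.332
outer loop
vertex 4.058 2.713 -3.564
vertex 3.258 1.633 -2.043
vertex 2.977 2.408 -4.349
endloop
endfacet
facet normal 0.789 0.223 0.573
outer loop
vertex 4.058 2.713 -3.564
vertex 3.643 3.432 -3.272
vertex 3.258 1.633 -2.043
endloop
endfacet
facet normal -0.472 0.817 0.332
outer loop
vertex 2.843 2.352 -1.751
vertex 3.643 3.432 -3.272
vertex 1.762 2.047 -2.536
endloop
endfacet
facet normal -0.789 -0.223 -0.573
outer loop
vertex 2.562 3.127 -4.057
vertex 2.977 2.408 -4.349
vertex 1.762 2.047 -2.536
endloop
endfacet
facet normal -0.472 0.817 0.332
outer loop
vertex 1.762 2.047 -2.536
vertex 3.643 3.432 -3.272
vertex 2.562 3.127 -4.057
endloop
endfacet
facet normal 0.394 0.532 -0.749
outer loop
vertex 2.562 3.127 -4.057
vertex 4.058 2.713 -3.564
vertex 2.977 2.408 -4.349
endloop
endfacet
facet normal 0.394 0.532 -0.749
outer loop
vertex 3.643 3.432 -3.272
vertex 4.058 2.713 -3.564
vertex 2.562 3.127 -4.057
endloop
endfacet
facet normal 0.115 0.965 0.235
outer loop
vertex -3.318 -0.469 -1.779
vertex -4.234 -0.469 -1.329
vertex -3.401 -0.7 -0.789
endloop
endfacet
facet normal 0.746 0.632 0.210
outer loop
vertex -3.318 -0.469 -1.779
vertex -3.401 -0.7 -0.789
vertex -2.776 -1.239 -1.388
endloop
endfacet
facet normal 0.823 0.354 -0.444
outer loop
vertex -3.318 -0.469 -1.779
vertex -2.776 -1.239 -1.388
vertex -3.223 -1.341 -2.299
endloop
endfacet
facet normal 0.240 0.516 -0.822
outer loop
vertex -3.318 -0.469 -1.779
vertex -3.223 -1.341 -2.299
vertex -4.124 -0.865 -2.263
endloop
endfacet
facet normal -0.198 0.894 -0.402
outer loop
vertex -3.318 -0.469 -1.779
vertex -4.124 -0.865 -2.263
vertex -4.234 -0.469 -1.329
endloop
endfacet
facet normal 0.730 0.094 0.677
outer loop
vertex -2.776 -1.239 -1.388
vertex -3.401 -0.7 -0.789
vertex -3.356 -1.715 -0.697
endloop
endfacet
facet normal -0.291 0.632 0.718
outer loop
vertex -3.401 -0.7 -0.789
vertex -4.234 -0.469 -1.329
vertex -4.257 -1.239 -0.661
endloop
endfacet
facet normal -0.797 0.517 -0.313
outer loop
vertex -4.234 -0.469 -1.329
vertex -4.124 -0.865 -2.263
vertex -4.704 -1.341 -1.572
endloop
endfacet
facet normal -0.089 -0.094 -0.992
outer loop
vertex -4.124 -0.865 -2.263
vertex -3.223 -1.341 -2.299
vertex -4.079 -1.88 -2.171
endloop
endfacet
facet normal 0.854 -0.355 -0.380
outer loop
vertex -3.223 -1.341 -2.299
vertex -2.776 -1.239 -1.388
vertex -3.246 -2.111 -1.631
endloop
endfacet
facet normal -0.240 -0.516 0.822
outer loop
vertex -4.162 -2.111 -1.181
vertex -3.356 -1.715 -0.697
vertex -4.257 -1.239 -0.661
endloop
endfacet
facet normal -0.823 -0.354 0.444
outer loop
vertex -4.162 -2.111 -1.181
vertex -4.257 -1.239 -0.661
vertex -4.704 -1.341 -1.572
endloop
endfacet
facet normal -0.746 -0.632 -0.210
outer loop
vertex -4.162 -2.111 -1.181
vertex -4.704 -1.341 -1.572
vertex -4.079 -1.88 -2.171
endloop
endfacet
facet normal -0.115 -0.965 -0.235
outer loop
vertex -4.162 -2.111 -1.181
vertex -4.079 -1.88 -2.171
vertex -3.246 -2.111 -1.631
endloop
endfacet
facet normal 0.198 -0.894 0.402
outer loop
vertex -4.162 -2.111 -1.181
vertex -3.246 -2.111 -1.631
vertex -3.356 -1.715 -0.697
endloop
endfacet
facet normal 0.089 0.094 0.992
outer loop
vertex -4.257 -1.239 -0.661
vertex -3.356 -1.715 -0.697
vertex -3.401 -0.7 -0.789
endloop
endfacet
facet normal -0.854 0.355 0.380
outer loop
vertex -4.704 -1.341 -1.572
vertex -4.257 -1.239 -0.661
vertex -4.234 -0.469 -1.329
endloop
endfacet
facet normal -0.730 -0.094 -0.677
outer loop
vertex -4.079 -1.88 -2.171
vertex -4.704 -1.341 -1.572
vertex -4.124 -0.865 -2.263
endloop
endfacet
facet normal 0.291 -0.632 -0.718
outer loop
vertex -3.246 -2.111 -1.631
vertex -4.079 -1.88 -2.171
vertex -3.223 -1.341 -2.299
endloop
endfacet
facet normal 0.797 -0.517 0.313
outer loop
vertex -3.356 -1.715 -0.697
vertex -3.246 -2.111 -1.631
vertex -2.776 -1.239 -1.388
endloop
endfacet

endsolid
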